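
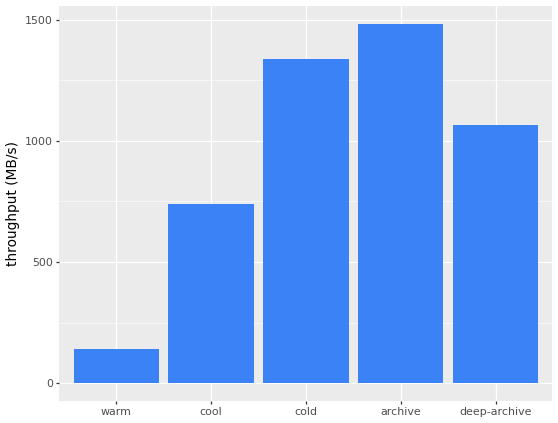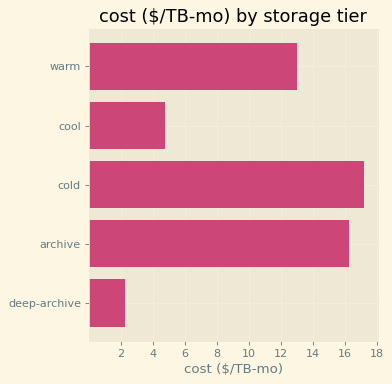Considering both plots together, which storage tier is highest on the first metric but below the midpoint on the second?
deep-archive

Chart 2 median cost ($/TB-mo) ≈ 14; below-median storage tiers: cool, deep-archive. Among those, deep-archive has the highest throughput (MB/s) (≈ 1000).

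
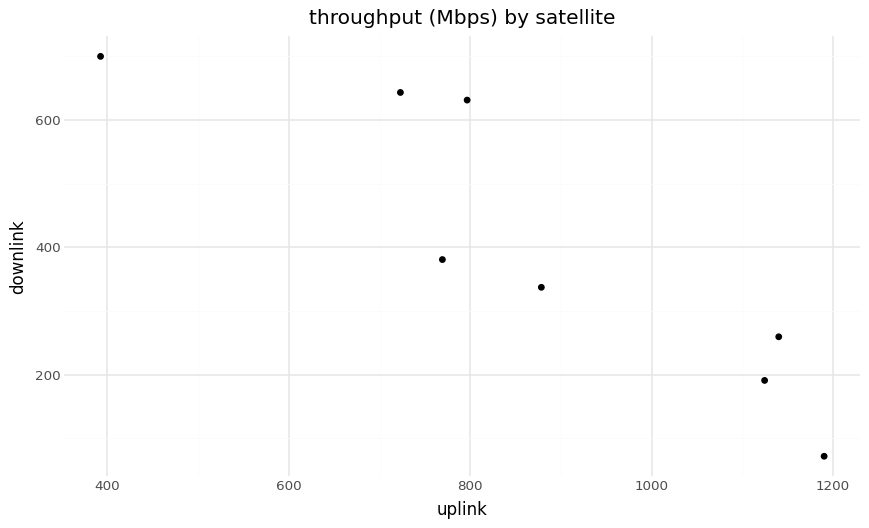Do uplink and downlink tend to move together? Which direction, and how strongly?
negative, strong

Points are negatively correlated; strong (|r| ≈ 0.9).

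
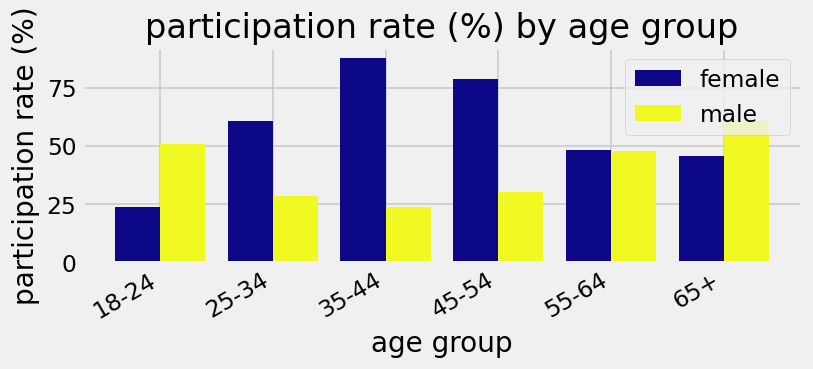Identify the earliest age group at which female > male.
25-34

18-24: female ≈ 20 vs male ≈ 50 (not yet); 25-34: female ≈ 60 vs male ≈ 30 (first crossover).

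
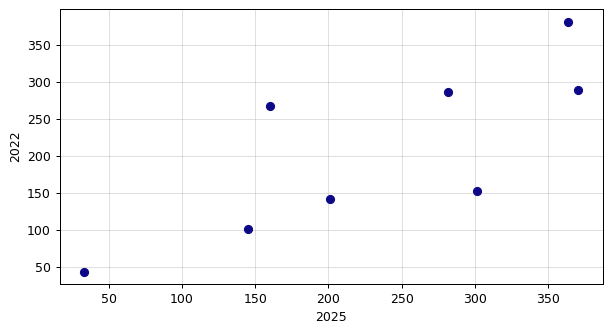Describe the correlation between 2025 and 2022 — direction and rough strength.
positive, strong

Points are positively correlated; strong (|r| ≈ 0.8).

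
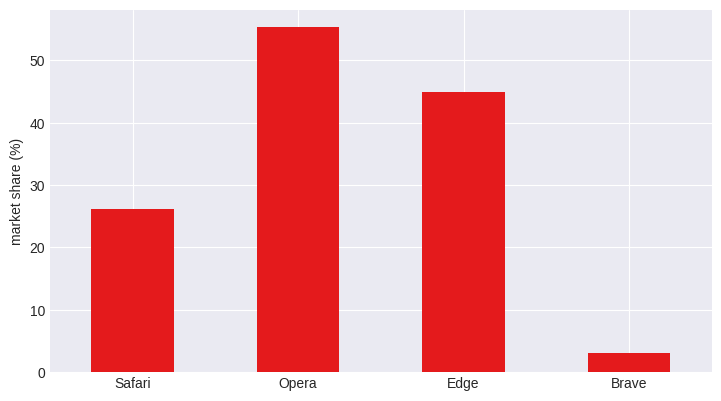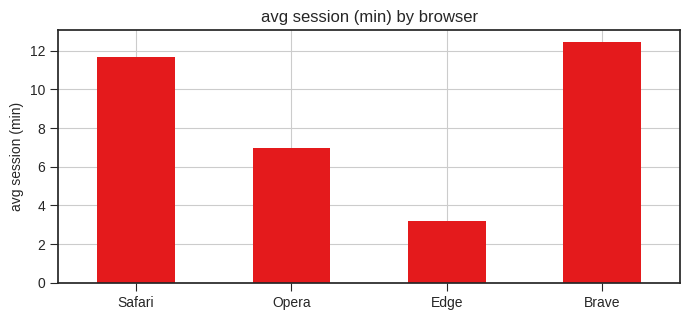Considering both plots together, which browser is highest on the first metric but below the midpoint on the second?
Chart 2 median avg session (min) ≈ 10; below-median browsers: Opera, Edge. Among those, Opera has the highest market share (%) (≈ 60).

Opera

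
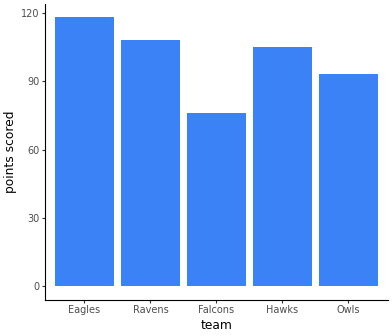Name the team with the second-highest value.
Ravens

Top 3: Eagles ≈ 120, Ravens ≈ 110, Hawks ≈ 100.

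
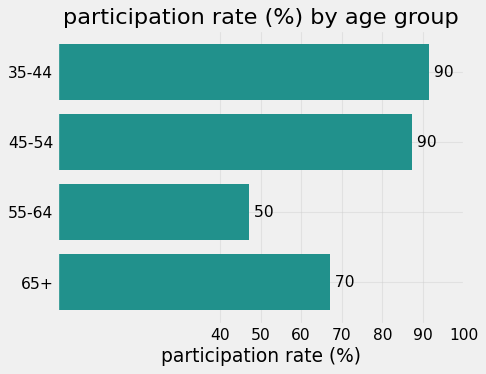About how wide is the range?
≈ 40

Max 35-44 ≈ 90, min 55-64 ≈ 50; range ≈ 40.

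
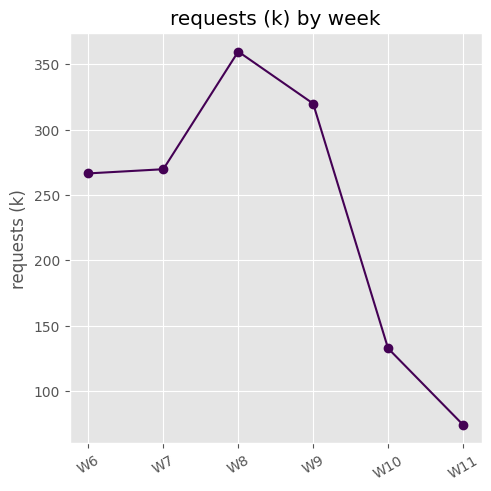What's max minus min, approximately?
Max W8 ≈ 350, min W11 ≈ 75; range ≈ 275.

≈ 275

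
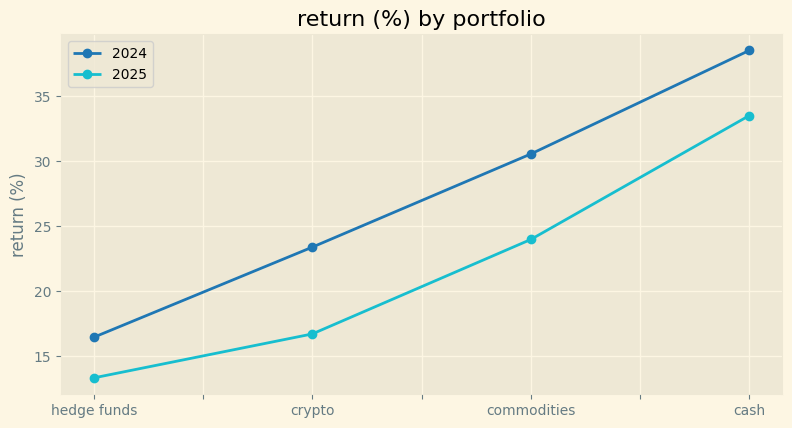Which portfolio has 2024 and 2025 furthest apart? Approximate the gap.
crypto: 2024 ≈ 25, 2025 ≈ 15 → gap ≈ 10. Next-largest (commodities) is only ≈ 5.

crypto, ≈ 10 %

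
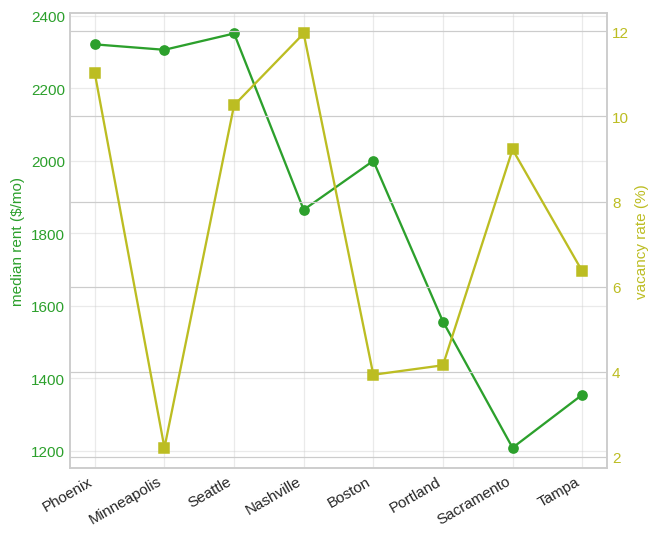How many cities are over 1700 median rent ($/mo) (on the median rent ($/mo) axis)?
Above 1700: Phoenix, Minneapolis, Seattle, Nashville, Boston.

5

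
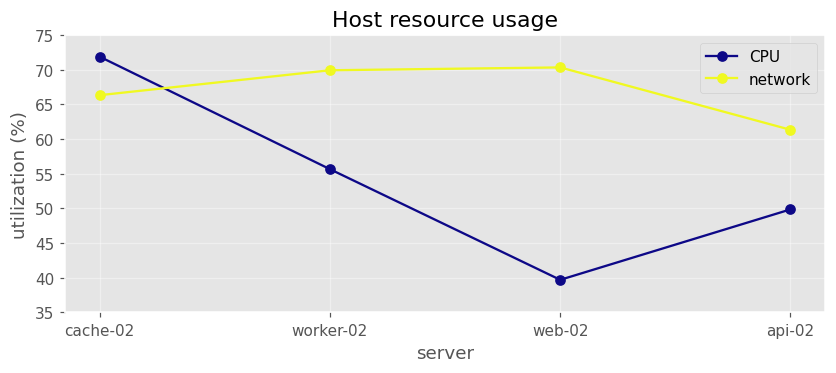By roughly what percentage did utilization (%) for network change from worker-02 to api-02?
≈ -14.3%

worker-02 ≈ 70, api-02 ≈ 60; (60 − 70) / 70 ≈ -14.3%.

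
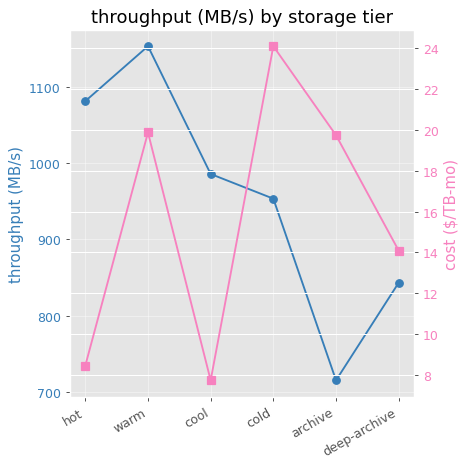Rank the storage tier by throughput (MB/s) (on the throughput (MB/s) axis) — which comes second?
Top 3 (on the throughput (MB/s) axis): warm ≈ 1150, hot ≈ 1100, cool ≈ 1000.

hot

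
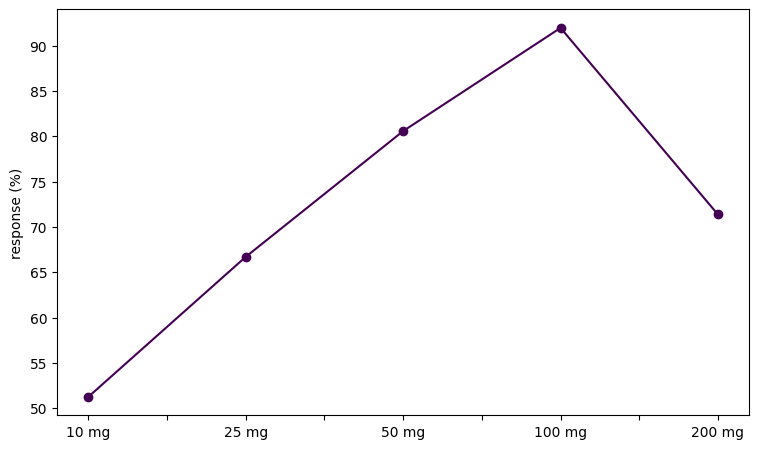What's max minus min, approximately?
Max 100 mg ≈ 90, min 10 mg ≈ 50; range ≈ 40.

≈ 40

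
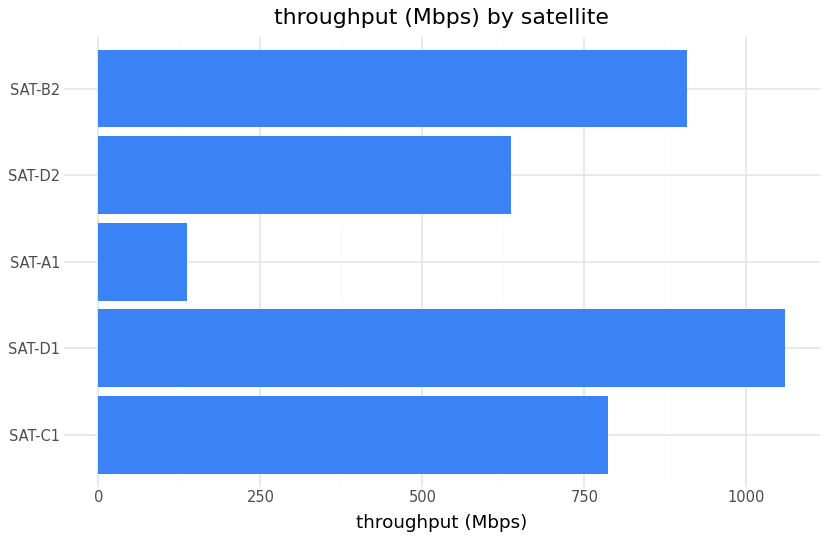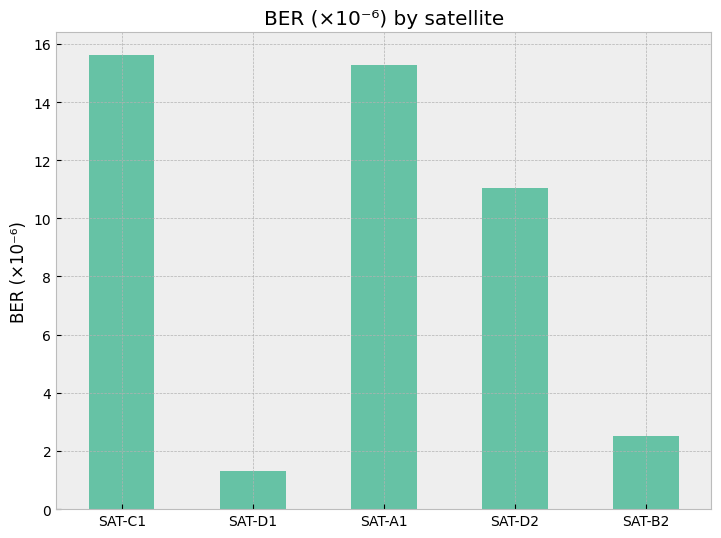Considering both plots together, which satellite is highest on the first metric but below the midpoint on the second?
Chart 2 median BER (×10⁻⁶) ≈ 12; below-median satellites: SAT-D1, SAT-B2. Among those, SAT-D1 has the highest throughput (Mbps) (≈ 1100).

SAT-D1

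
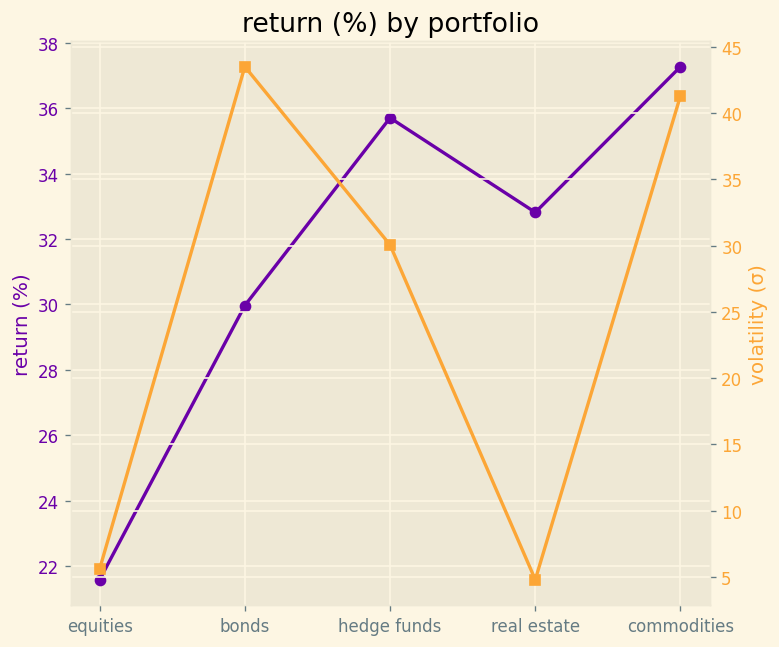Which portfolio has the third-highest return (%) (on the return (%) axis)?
Top 4 (on the return (%) axis): commodities ≈ 38, hedge funds ≈ 36, real estate ≈ 32, bonds ≈ 30.

real estate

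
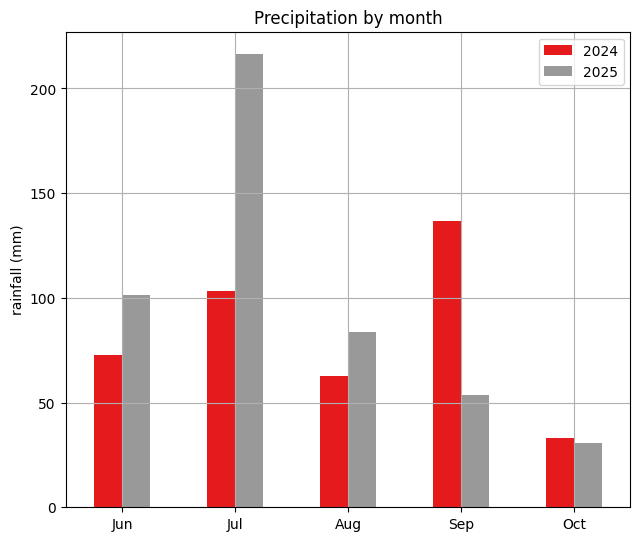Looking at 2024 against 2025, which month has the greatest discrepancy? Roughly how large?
Jul, ≈ 120 mm

Jul: 2024 ≈ 100, 2025 ≈ 220 → gap ≈ 120. Next-largest (Sep) is only ≈ 80.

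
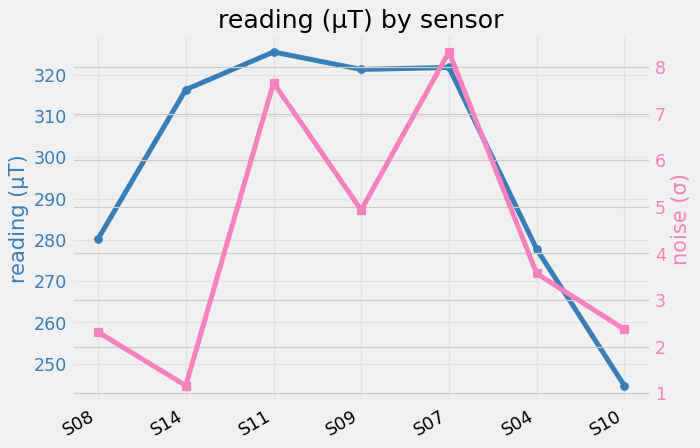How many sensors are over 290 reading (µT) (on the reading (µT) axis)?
Above 290: S14, S11, S09, S07.

4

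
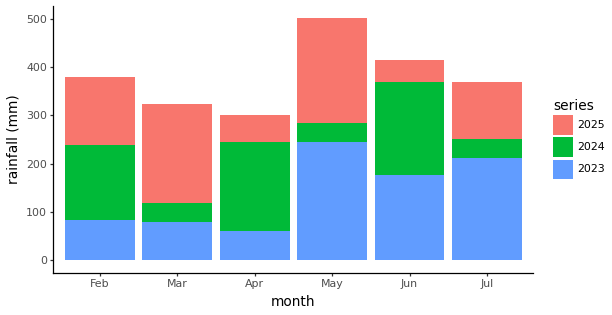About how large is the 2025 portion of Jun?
2025 top ≈ 400, bottom ≈ 350; segment ≈ 50.

≈ 50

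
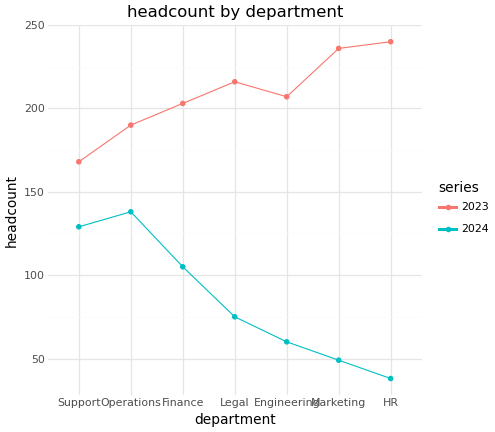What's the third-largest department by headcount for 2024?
Top 4 for 2024: Operations ≈ 140, Support ≈ 120, Finance ≈ 100, Legal ≈ 80.

Finance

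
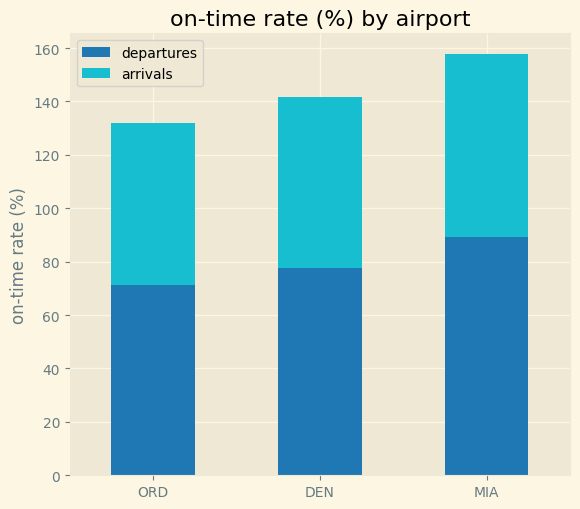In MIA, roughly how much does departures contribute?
departures top ≈ 80, bottom ≈ 0; segment ≈ 80.

≈ 80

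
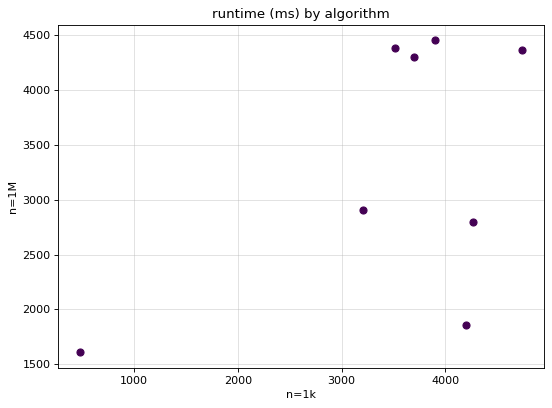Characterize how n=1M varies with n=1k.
Points are positively correlated; moderate (|r| ≈ 0.5).

positive, moderate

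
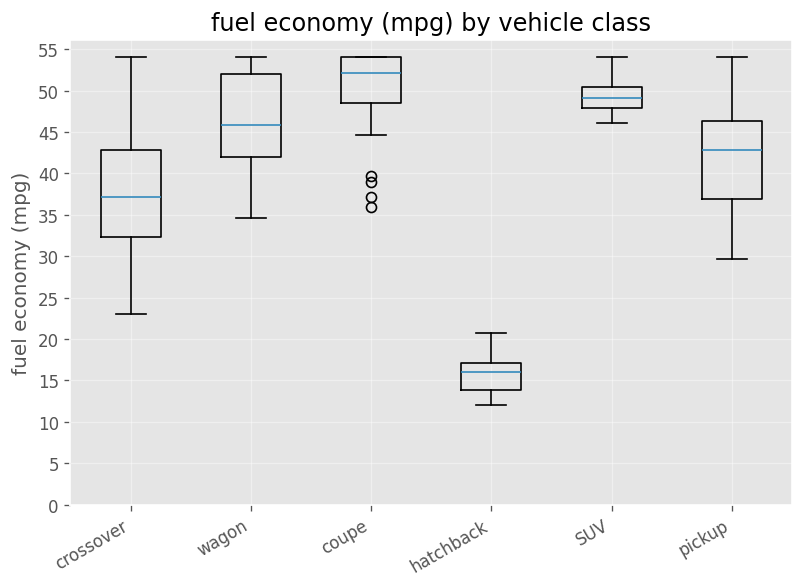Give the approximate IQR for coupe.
≈ 5

Q3 ≈ 55, Q1 ≈ 50; IQR ≈ 5.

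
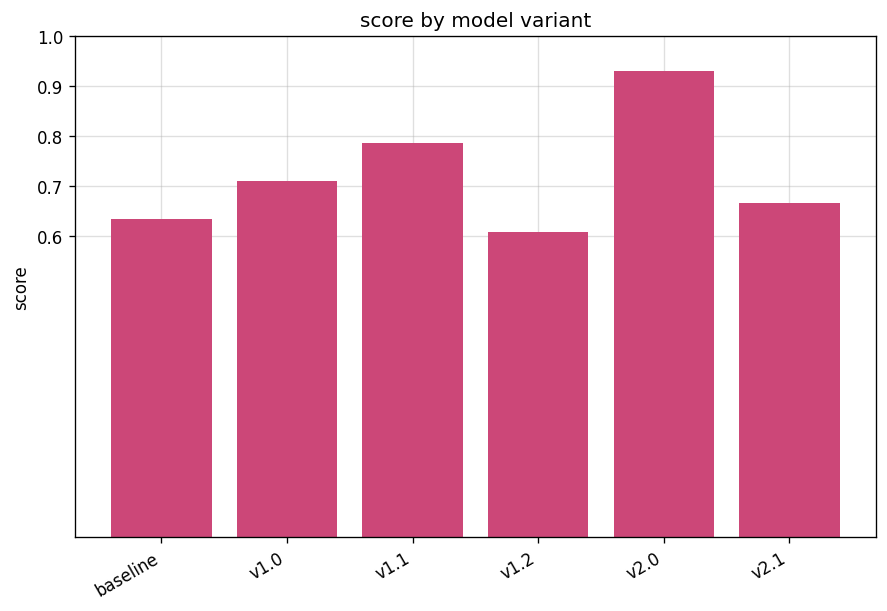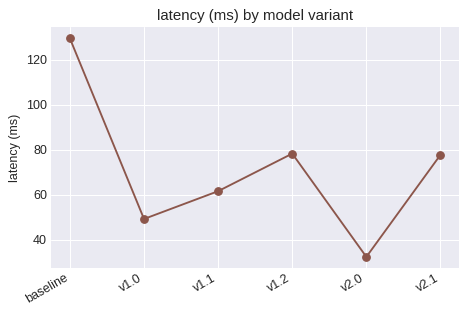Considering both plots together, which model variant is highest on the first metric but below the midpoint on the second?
v2.0

Chart 2 median latency (ms) ≈ 60; below-median model variants: v1.0, v1.1, v2.0. Among those, v2.0 has the highest score (≈ 0.9).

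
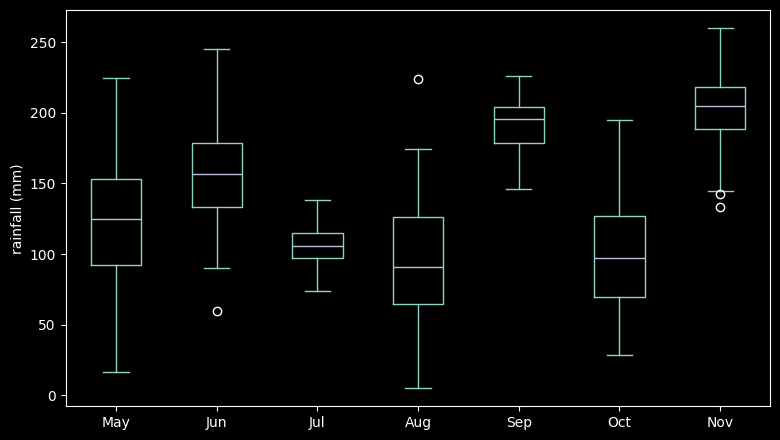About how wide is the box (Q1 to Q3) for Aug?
≈ 70

Q3 ≈ 130, Q1 ≈ 60; IQR ≈ 70.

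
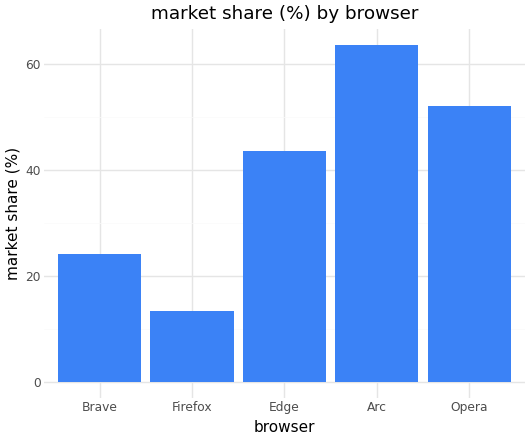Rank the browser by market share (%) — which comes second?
Opera

Top 3: Arc ≈ 60, Opera ≈ 50, Edge ≈ 40.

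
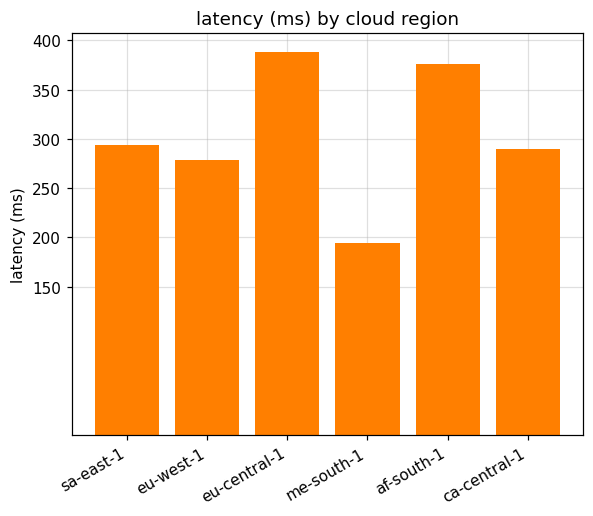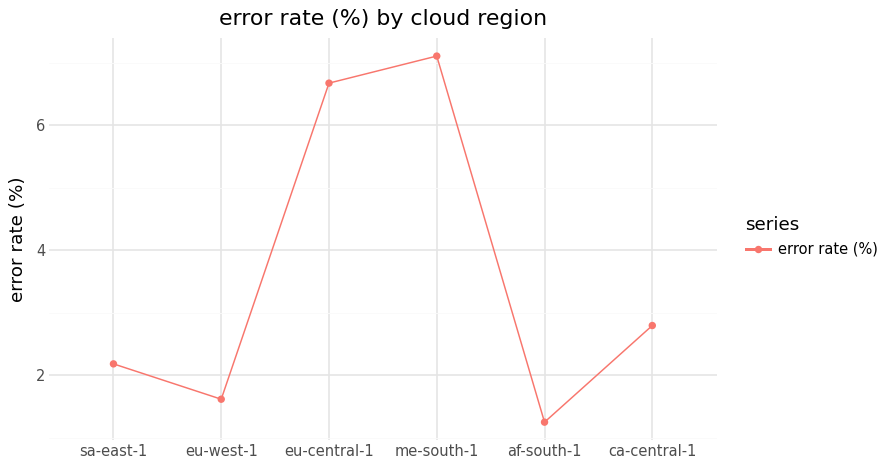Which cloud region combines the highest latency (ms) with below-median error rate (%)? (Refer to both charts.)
af-south-1

Chart 2 median error rate (%) ≈ 2; below-median cloud regions: sa-east-1, eu-west-1, af-south-1. Among those, af-south-1 has the highest latency (ms) (≈ 400).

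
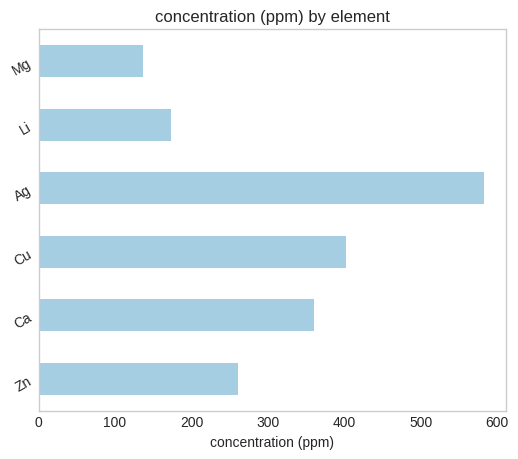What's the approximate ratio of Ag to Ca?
≈ 1.71×

Ag ≈ 600, Ca ≈ 350; 600/350 ≈ 1.71.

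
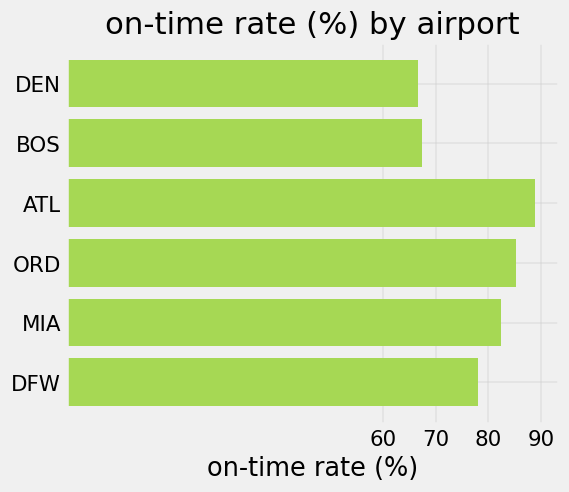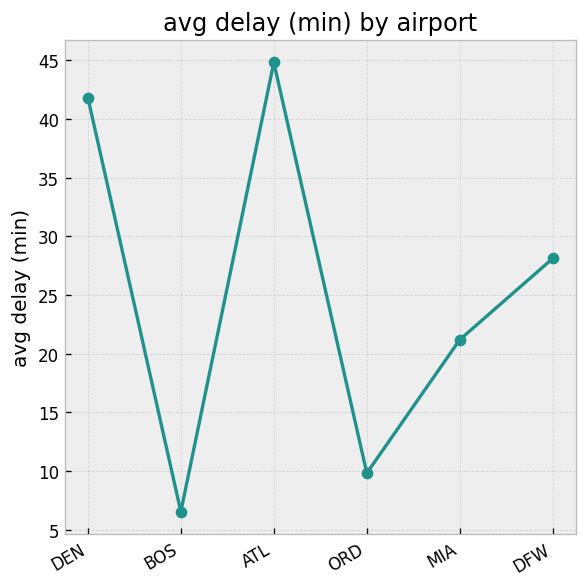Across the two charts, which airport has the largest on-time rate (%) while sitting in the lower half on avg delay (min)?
Chart 2 median avg delay (min) ≈ 25; below-median airports: BOS, ORD, MIA. Among those, ORD has the highest on-time rate (%) (≈ 90).

ORD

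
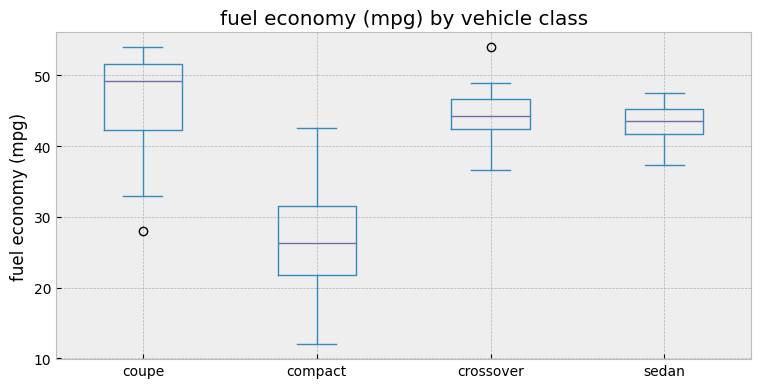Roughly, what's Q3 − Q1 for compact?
Q3 ≈ 32, Q1 ≈ 22; IQR ≈ 10.

≈ 10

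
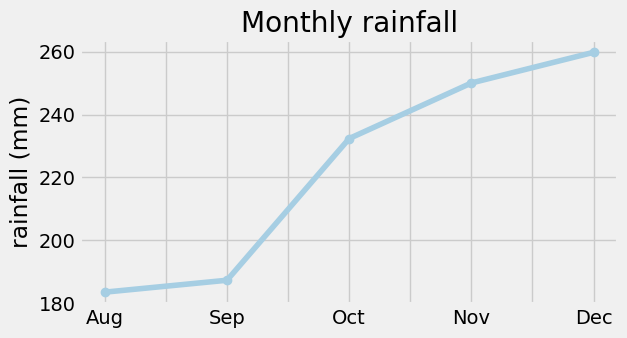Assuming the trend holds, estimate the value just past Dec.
≈ 275

Last three: 230, 250, 260 → slope ≈ 15/step → next ≈ 275.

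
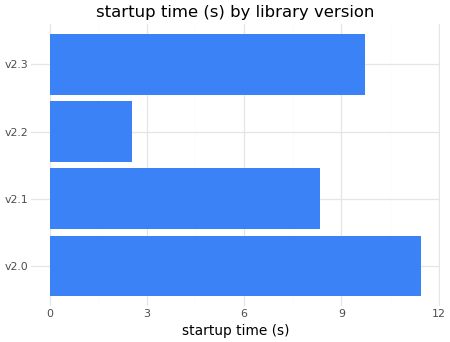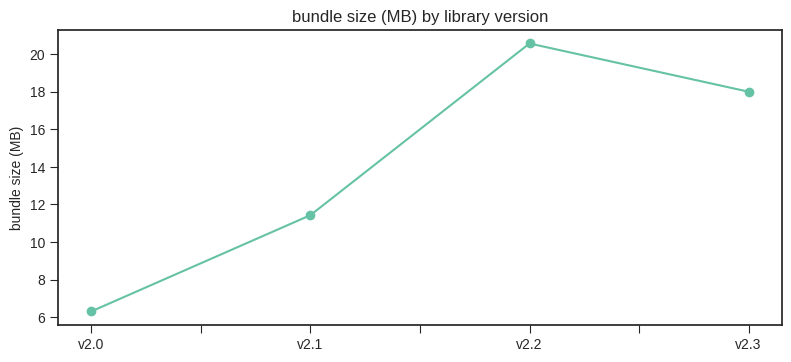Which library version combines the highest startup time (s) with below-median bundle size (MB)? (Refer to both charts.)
Chart 2 median bundle size (MB) ≈ 14; below-median library versions: v2.0, v2.1. Among those, v2.0 has the highest startup time (s) (≈ 12).

v2.0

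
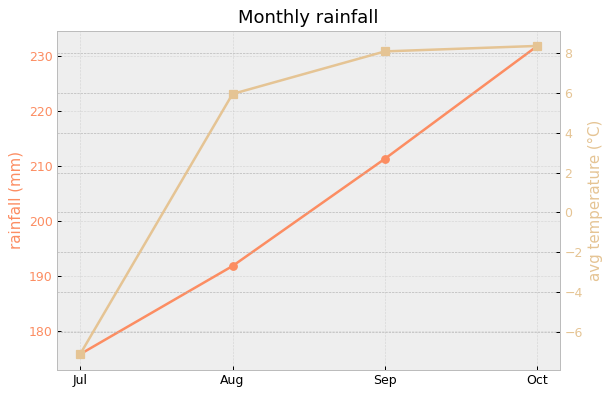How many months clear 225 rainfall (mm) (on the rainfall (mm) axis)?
1

Above 225: Oct.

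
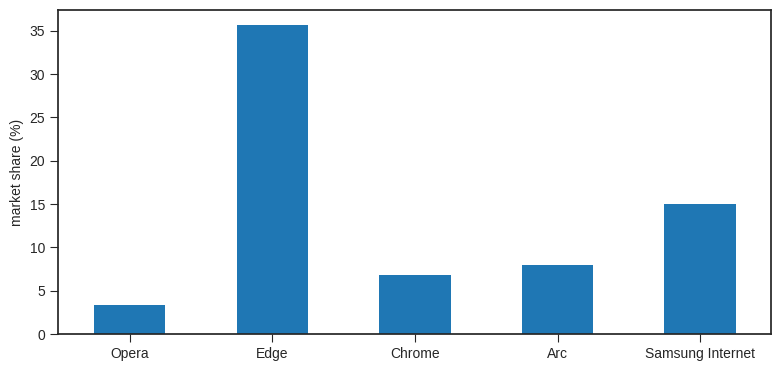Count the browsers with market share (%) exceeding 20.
Above 20: Edge.

1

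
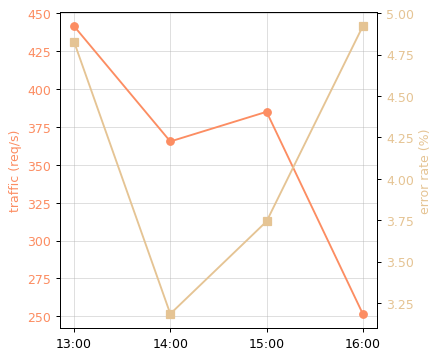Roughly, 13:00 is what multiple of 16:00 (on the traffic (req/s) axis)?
13:00 ≈ 440, 16:00 ≈ 260; 440/260 ≈ 1.69.

≈ 1.69×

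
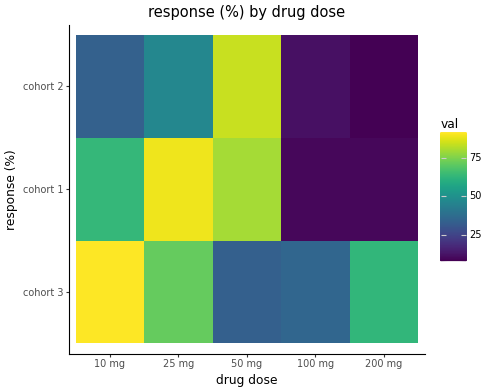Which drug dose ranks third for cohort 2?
Top 4 for cohort 2: 50 mg ≈ 80, 25 mg ≈ 50, 10 mg ≈ 30, 100 mg ≈ 10.

10 mg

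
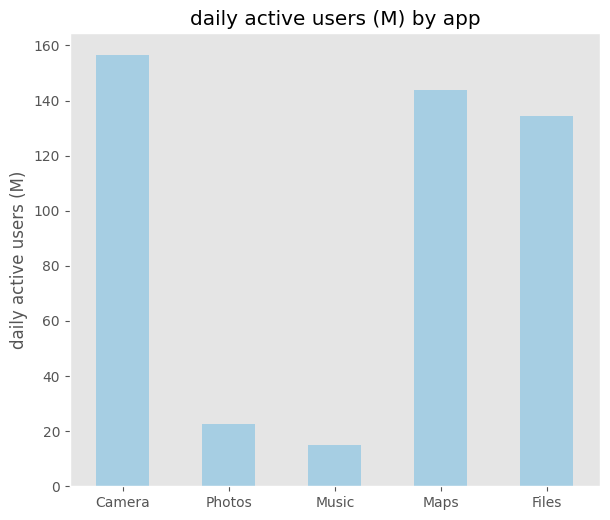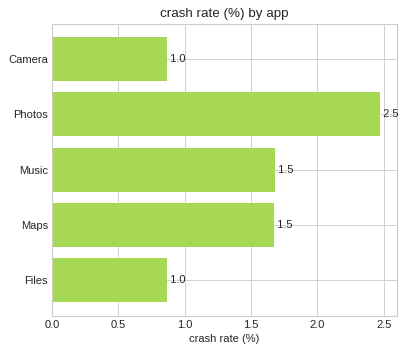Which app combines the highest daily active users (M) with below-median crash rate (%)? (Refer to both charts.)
Chart 2 median crash rate (%) ≈ 1.5; below-median apps: Camera, Files. Among those, Camera has the highest daily active users (M) (≈ 160).

Camera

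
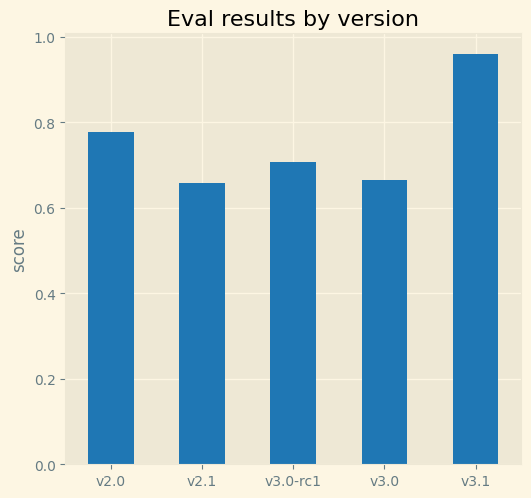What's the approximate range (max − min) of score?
≈ 0.3

Max v3.1 ≈ 1.0, min v2.1 ≈ 0.7; range ≈ 0.3.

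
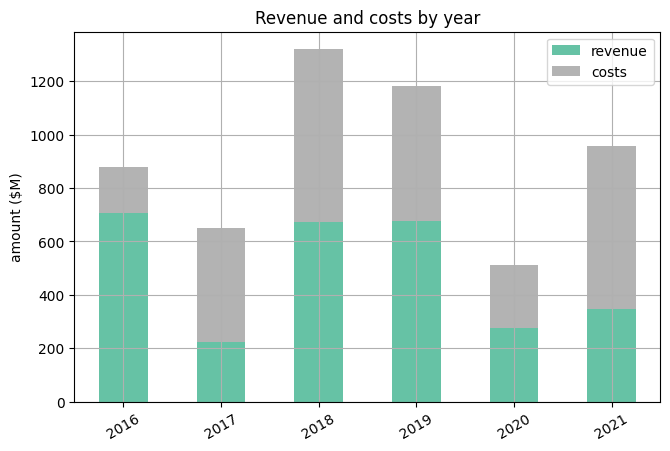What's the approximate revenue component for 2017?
revenue top ≈ 200, bottom ≈ 0; segment ≈ 200.

≈ 200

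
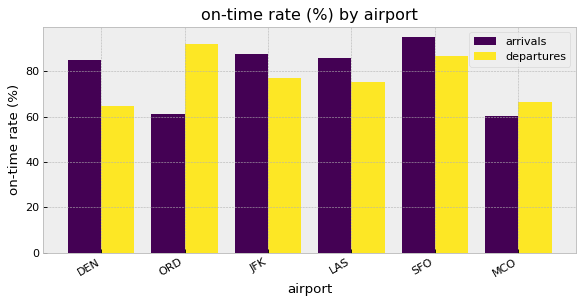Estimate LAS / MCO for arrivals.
LAS ≈ 90, MCO ≈ 60; 90/60 ≈ 1.5.

≈ 1.5×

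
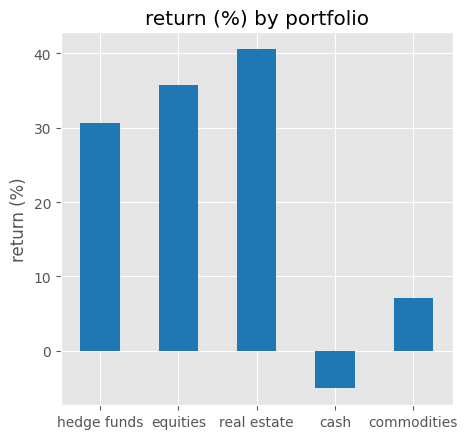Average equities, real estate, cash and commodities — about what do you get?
≈ 19

(35 + 40 + -5 + 5) / 4 ≈ 19.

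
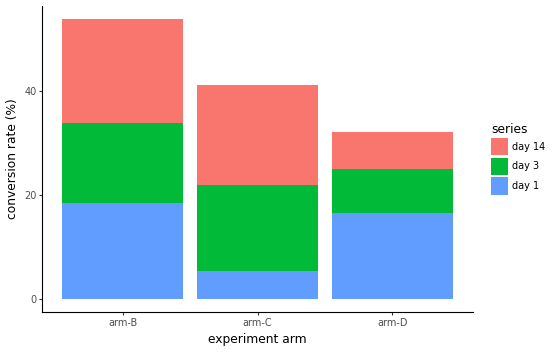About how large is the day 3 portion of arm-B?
≈ 15

day 3 top ≈ 35, bottom ≈ 20; segment ≈ 15.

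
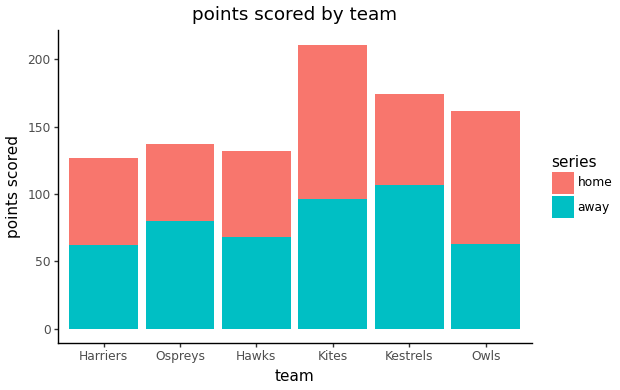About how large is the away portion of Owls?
away top ≈ 60, bottom ≈ 0; segment ≈ 60.

≈ 60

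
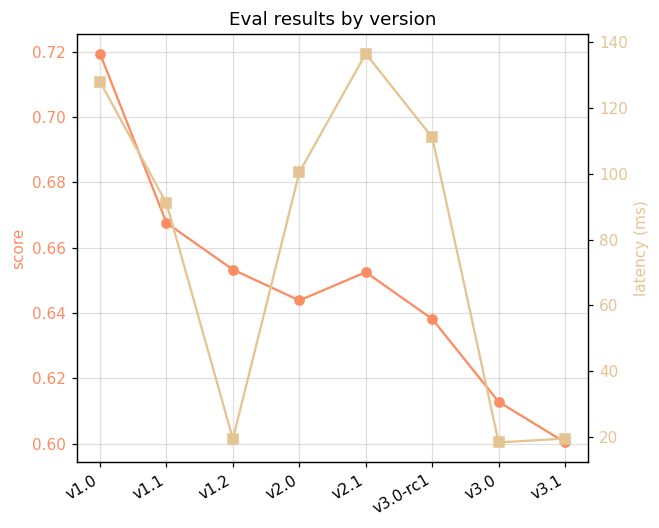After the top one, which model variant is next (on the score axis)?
Top 3 (on the score axis): v1.0 ≈ 0.72, v1.1 ≈ 0.67, v1.2 ≈ 0.65.

v1.1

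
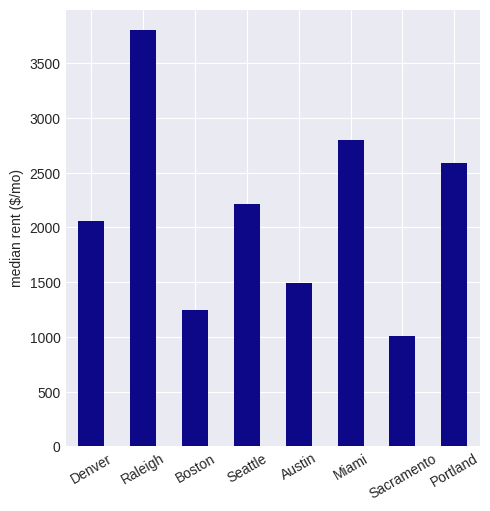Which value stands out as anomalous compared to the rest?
Raleigh ≈ 4000; the rest sit between ≈ 1000 and ≈ 3000.

Raleigh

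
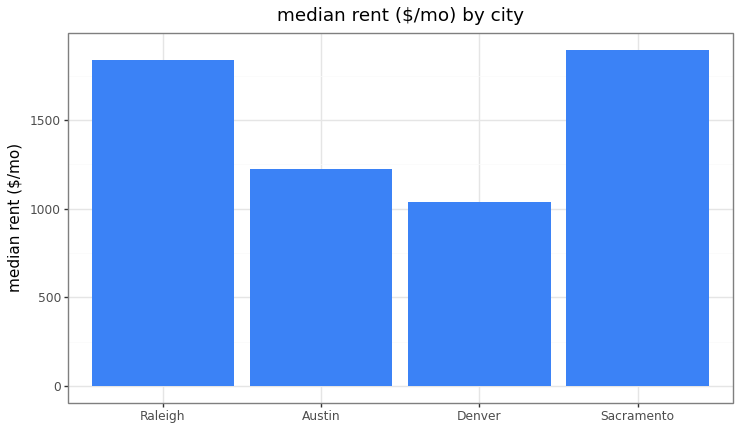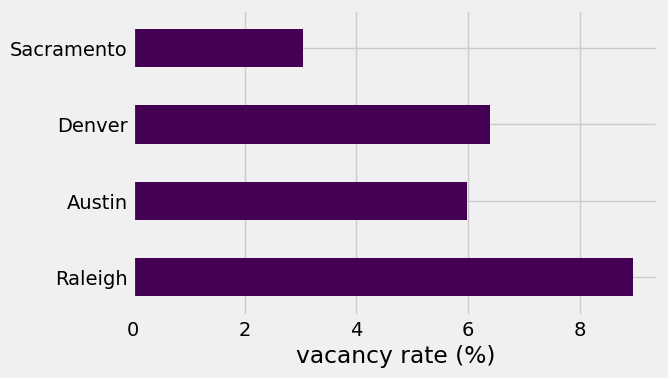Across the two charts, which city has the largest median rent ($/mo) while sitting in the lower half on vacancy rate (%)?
Sacramento

Chart 2 median vacancy rate (%) ≈ 6; below-median cities: Austin, Sacramento. Among those, Sacramento has the highest median rent ($/mo) (≈ 1800).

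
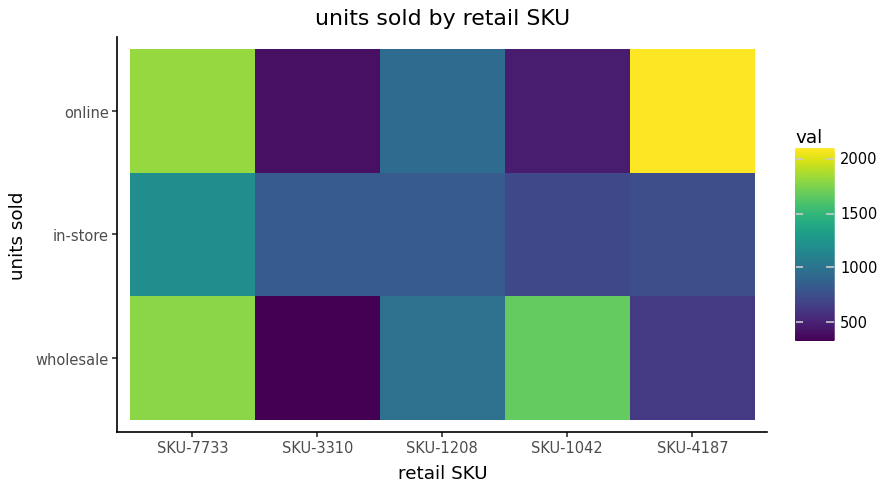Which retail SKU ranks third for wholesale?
SKU-1208

Top 4 for wholesale: SKU-7733 ≈ 1800, SKU-1042 ≈ 1600, SKU-1208 ≈ 1000, SKU-4187 ≈ 600.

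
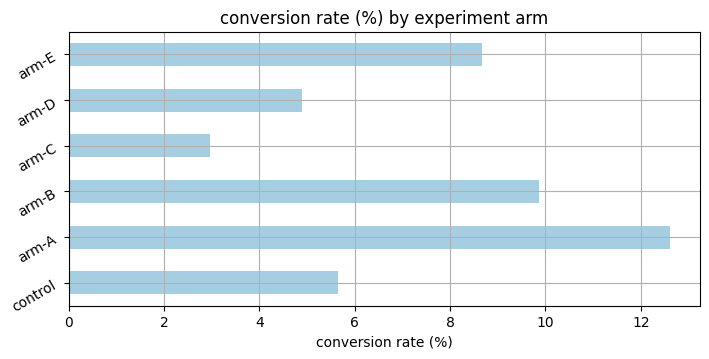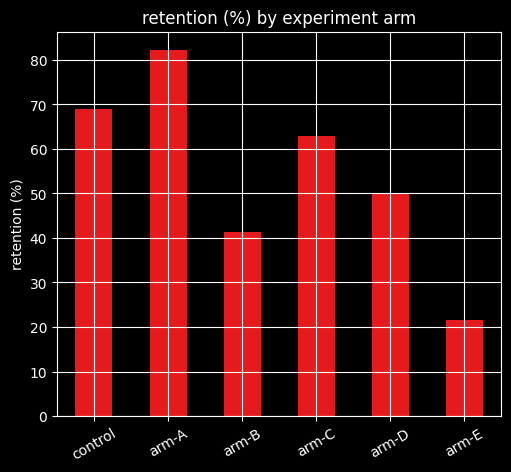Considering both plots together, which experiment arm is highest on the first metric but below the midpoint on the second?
arm-B

Chart 2 median retention (%) ≈ 60; below-median experiment arms: arm-B, arm-D, arm-E. Among those, arm-B has the highest conversion rate (%) (≈ 10).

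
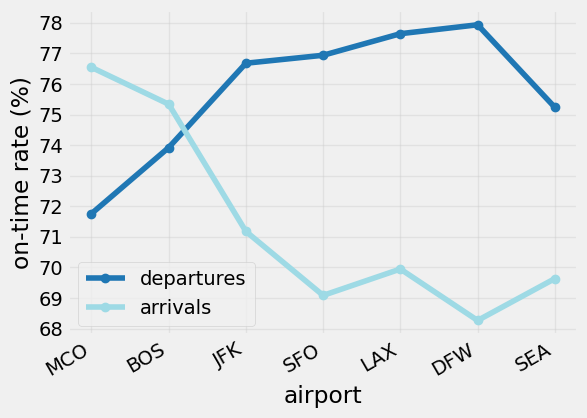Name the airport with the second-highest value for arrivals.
BOS

Top 3 for arrivals: MCO ≈ 77, BOS ≈ 75, JFK ≈ 71.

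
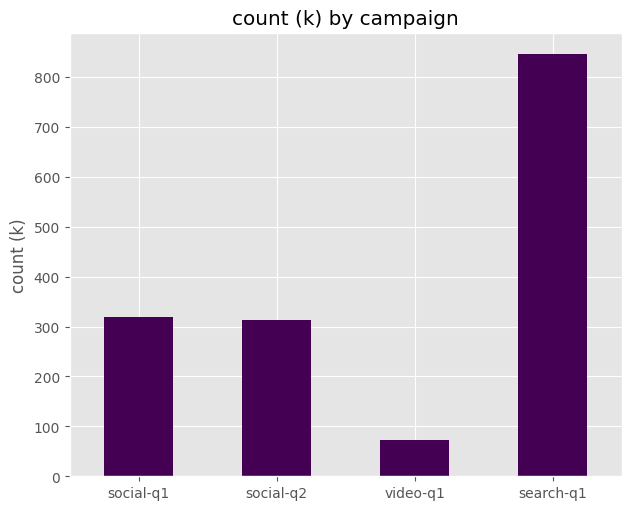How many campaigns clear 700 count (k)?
Above 700: search-q1.

1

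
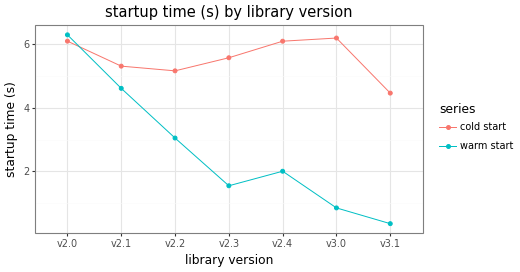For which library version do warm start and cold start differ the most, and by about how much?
v3.0, ≈ 5.0 s

v3.0: warm start ≈ 1.0, cold start ≈ 6.0 → gap ≈ 5.0. Next-largest (v3.1) is only ≈ 4.0.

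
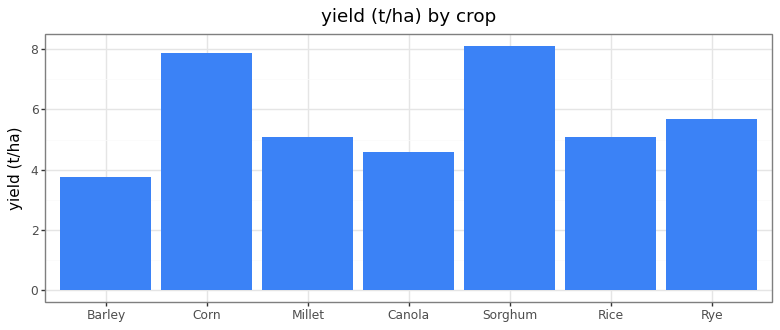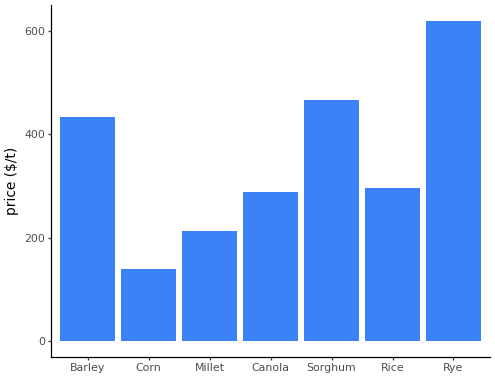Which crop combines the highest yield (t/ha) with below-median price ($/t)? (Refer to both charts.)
Chart 2 median price ($/t) ≈ 300; below-median crops: Corn, Millet, Canola. Among those, Corn has the highest yield (t/ha) (≈ 8).

Corn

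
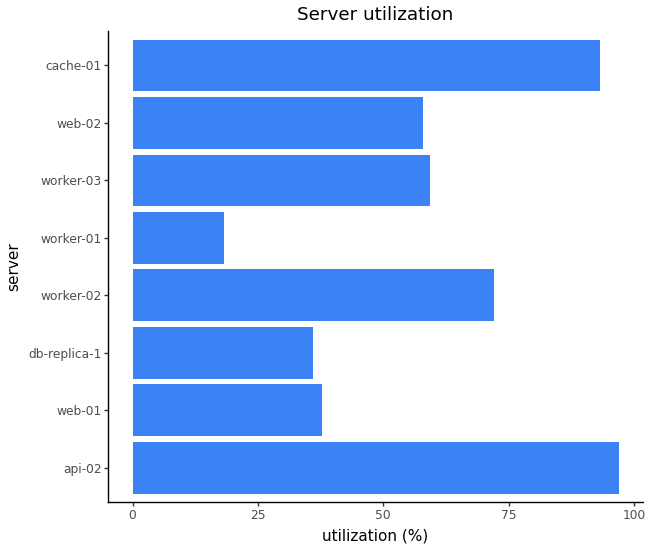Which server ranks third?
worker-02

Top 4: api-02 ≈ 100, cache-01 ≈ 90, worker-02 ≈ 70, worker-03 ≈ 60.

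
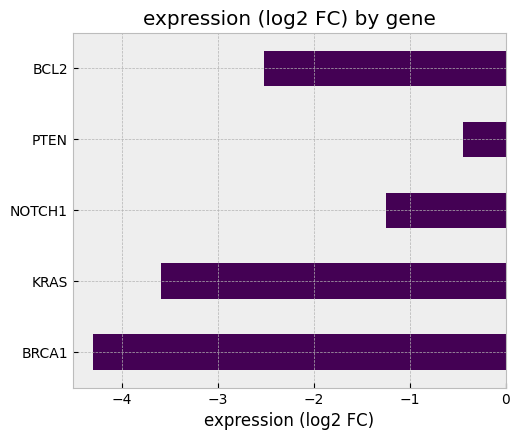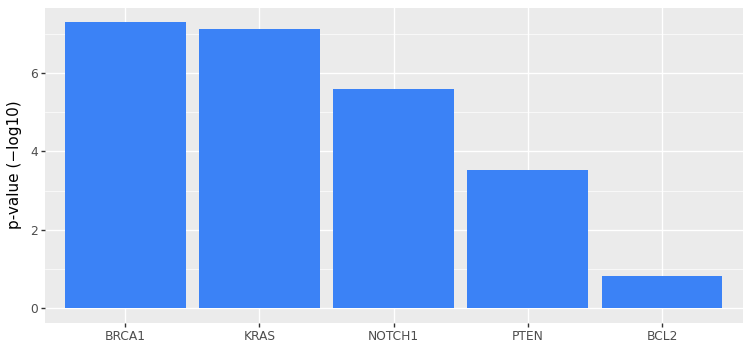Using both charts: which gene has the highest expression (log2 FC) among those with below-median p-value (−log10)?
Chart 2 median p-value (−log10) ≈ 6; below-median genes: PTEN, BCL2. Among those, PTEN has the highest expression (log2 FC) (≈ 0).

PTEN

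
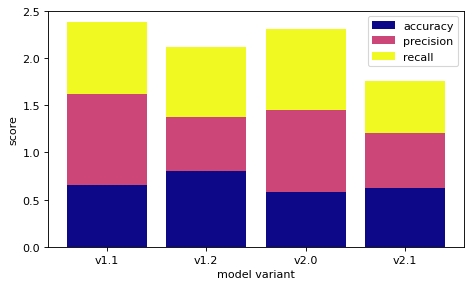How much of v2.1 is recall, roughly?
recall top ≈ 1.8, bottom ≈ 1.2; segment ≈ 0.6.

≈ 0.6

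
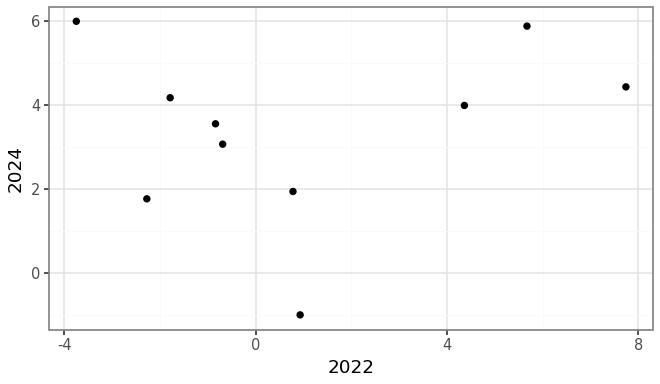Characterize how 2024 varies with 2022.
Points are roughly uncorrelated; weak (|r| ≈ 0.2).

no clear correlation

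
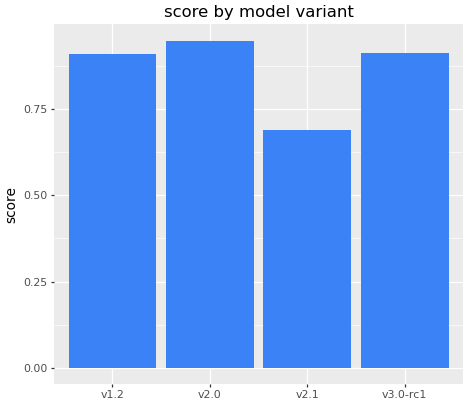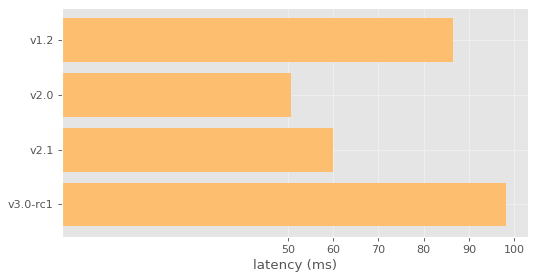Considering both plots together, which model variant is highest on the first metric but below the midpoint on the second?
Chart 2 median latency (ms) ≈ 70; below-median model variants: v2.0, v2.1. Among those, v2.0 has the highest score (≈ 0.9).

v2.0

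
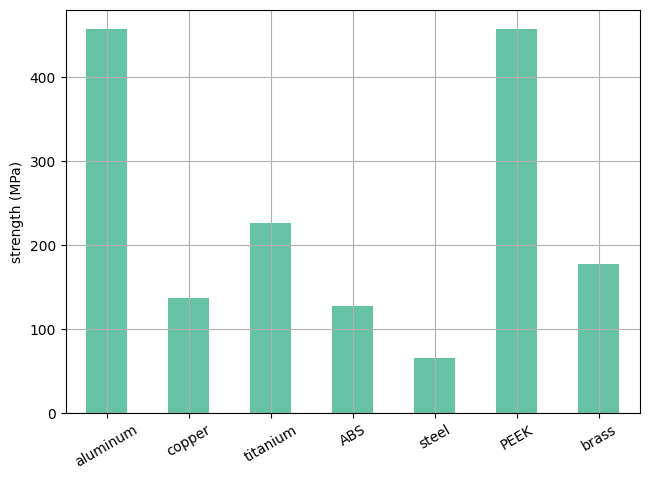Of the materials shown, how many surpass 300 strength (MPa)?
Above 300: aluminum, PEEK.

2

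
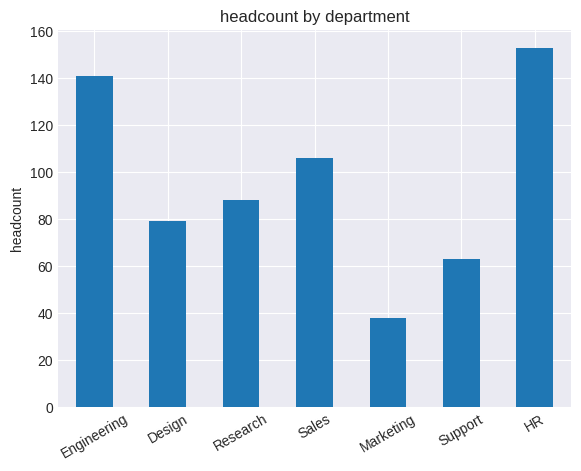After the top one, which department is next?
Top 3: HR ≈ 160, Engineering ≈ 140, Sales ≈ 100.

Engineering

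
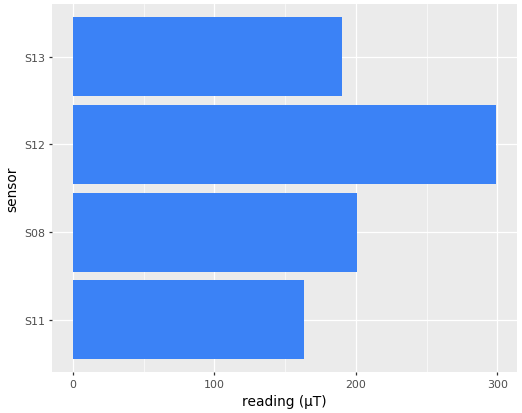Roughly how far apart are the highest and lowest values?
≈ 125

Max S12 ≈ 300, min S11 ≈ 175; range ≈ 125.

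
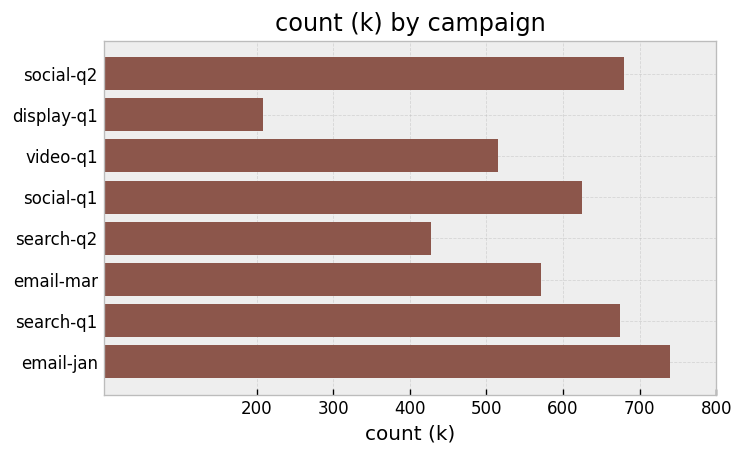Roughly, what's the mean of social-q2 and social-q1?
≈ 650

(700 + 600) / 2 ≈ 650.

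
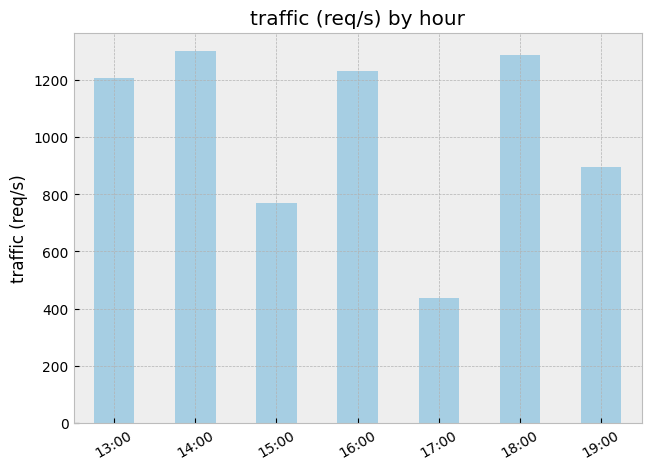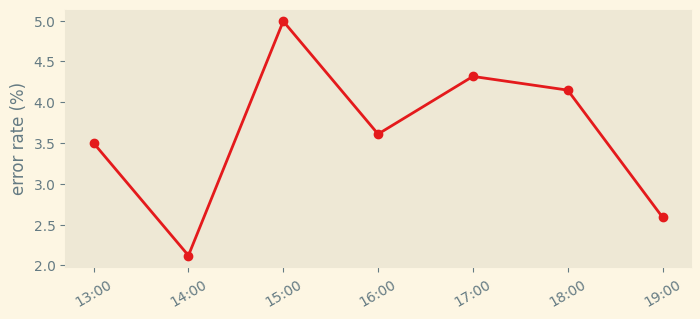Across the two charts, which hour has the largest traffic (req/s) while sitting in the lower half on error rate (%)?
Chart 2 median error rate (%) ≈ 3.5; below-median hours: 13:00, 14:00, 19:00. Among those, 14:00 has the highest traffic (req/s) (≈ 1400).

14:00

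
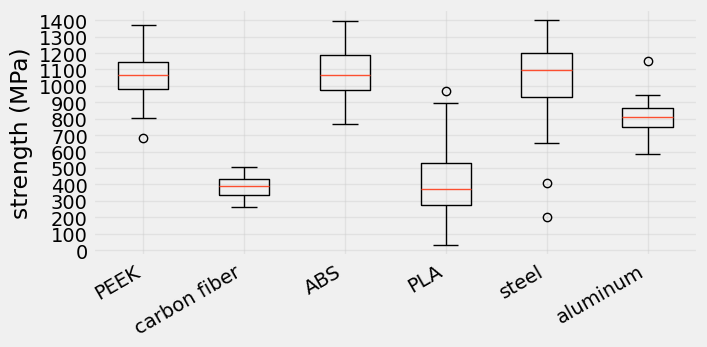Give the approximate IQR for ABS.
≈ 200

Q3 ≈ 1200, Q1 ≈ 1000; IQR ≈ 200.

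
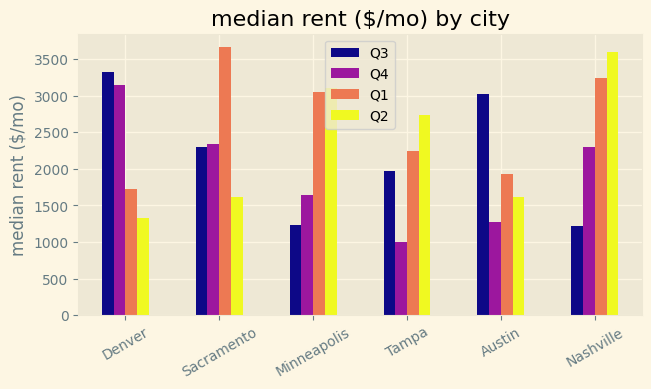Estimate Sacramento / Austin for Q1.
≈ 1.75×

Sacramento ≈ 3500, Austin ≈ 2000; 3500/2000 ≈ 1.75.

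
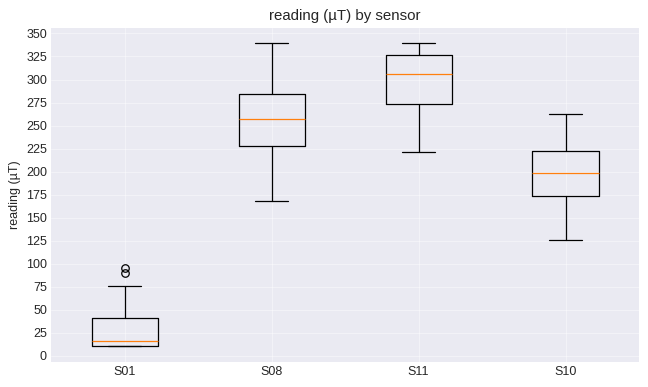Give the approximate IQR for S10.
≈ 50

Q3 ≈ 225, Q1 ≈ 175; IQR ≈ 50.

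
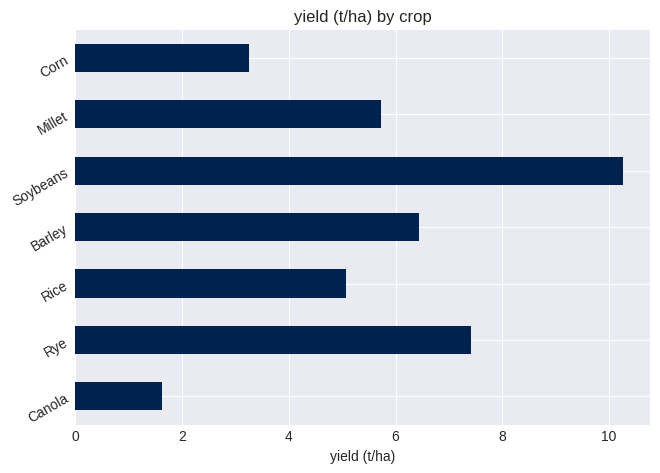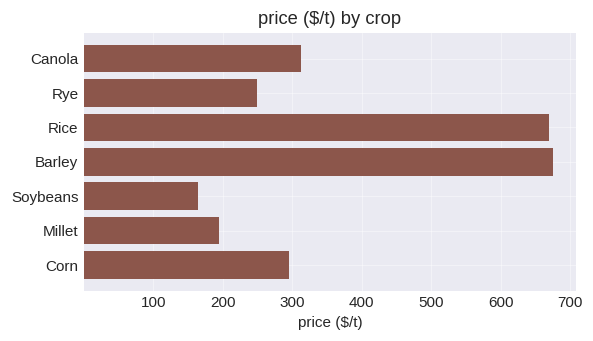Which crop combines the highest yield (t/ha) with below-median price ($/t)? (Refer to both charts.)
Chart 2 median price ($/t) ≈ 300; below-median crops: Rye, Soybeans, Millet. Among those, Soybeans has the highest yield (t/ha) (≈ 10).

Soybeans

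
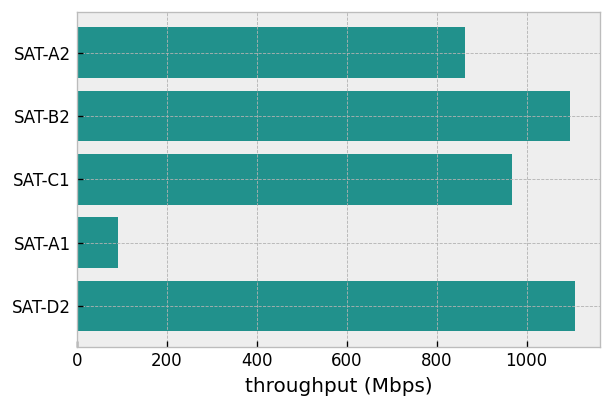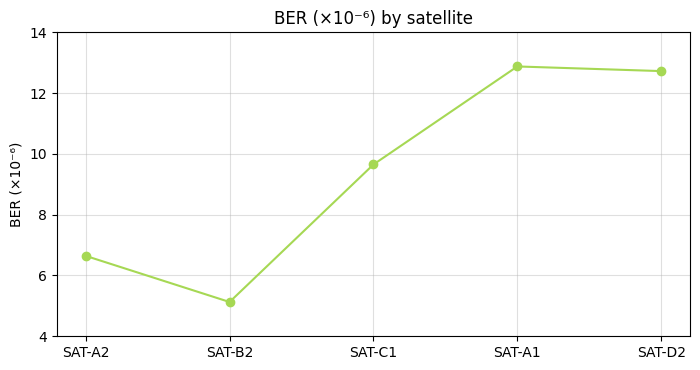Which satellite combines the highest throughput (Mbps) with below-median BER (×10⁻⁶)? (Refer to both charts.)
SAT-B2

Chart 2 median BER (×10⁻⁶) ≈ 10; below-median satellites: SAT-A2, SAT-B2. Among those, SAT-B2 has the highest throughput (Mbps) (≈ 1000).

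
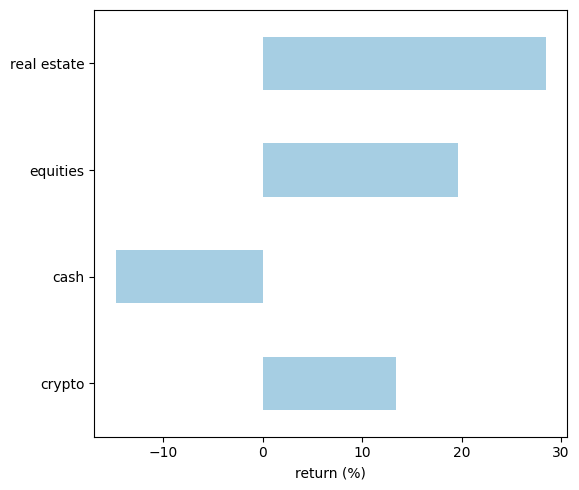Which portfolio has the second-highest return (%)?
Top 3: real estate ≈ 30, equities ≈ 20, crypto ≈ 15.

equities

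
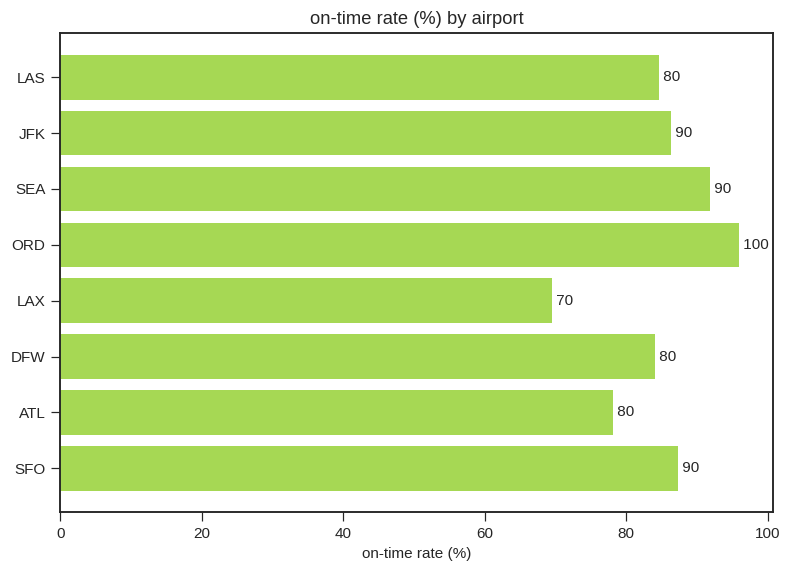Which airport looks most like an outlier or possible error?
LAX ≈ 70; the rest sit between ≈ 80 and ≈ 100.

LAX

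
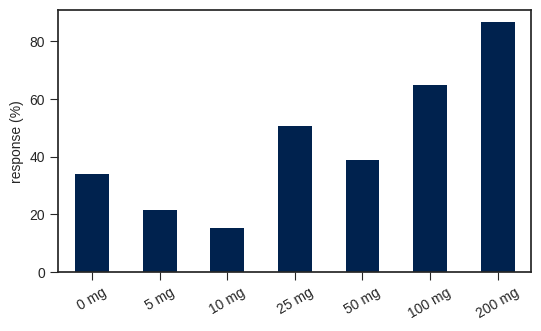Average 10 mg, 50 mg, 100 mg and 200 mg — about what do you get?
≈ 52

(20 + 40 + 60 + 90) / 4 ≈ 52.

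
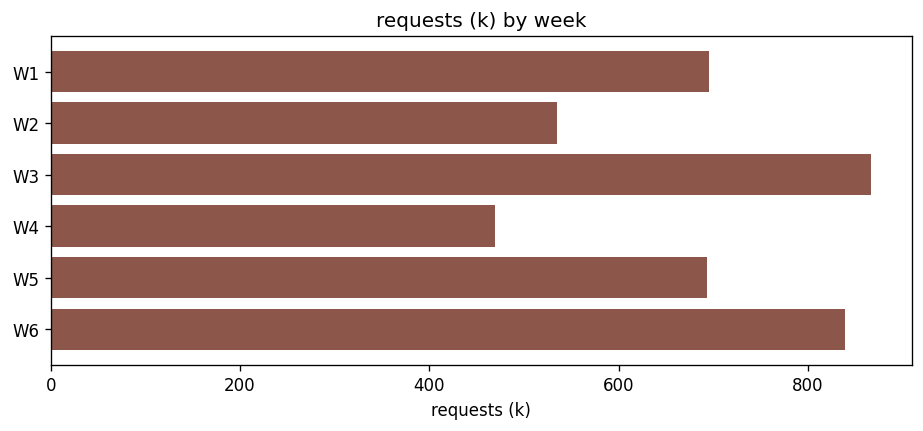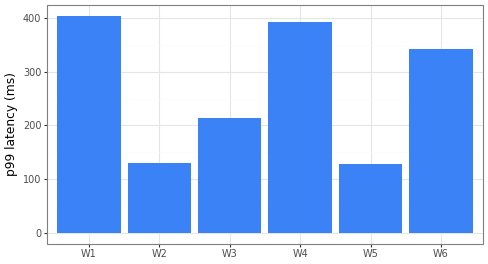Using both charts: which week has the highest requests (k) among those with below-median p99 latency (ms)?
Chart 2 median p99 latency (ms) ≈ 300; below-median weeks: W2, W3, W5. Among those, W3 has the highest requests (k) (≈ 900).

W3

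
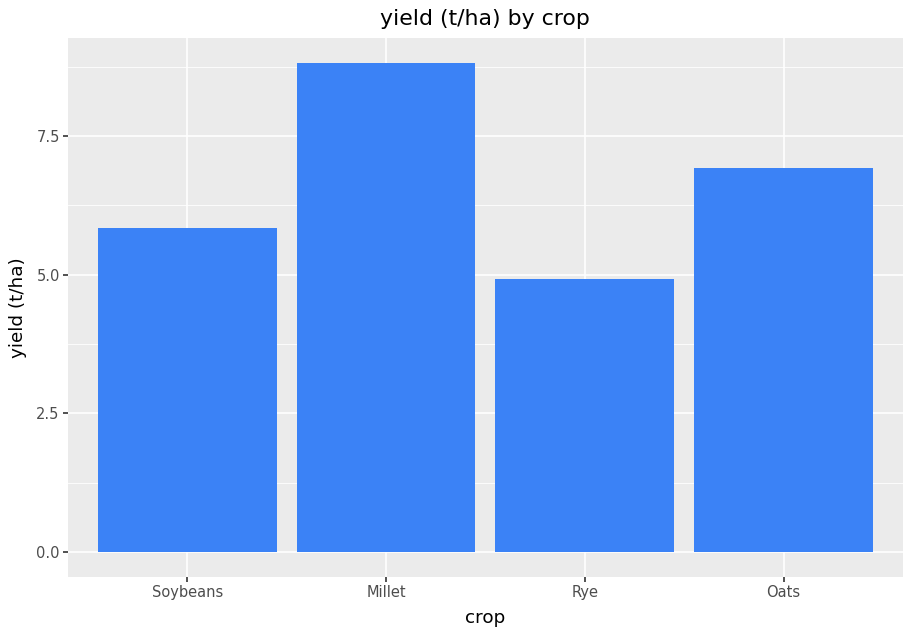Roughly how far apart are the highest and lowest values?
Max Millet ≈ 9, min Rye ≈ 5; range ≈ 4.

≈ 4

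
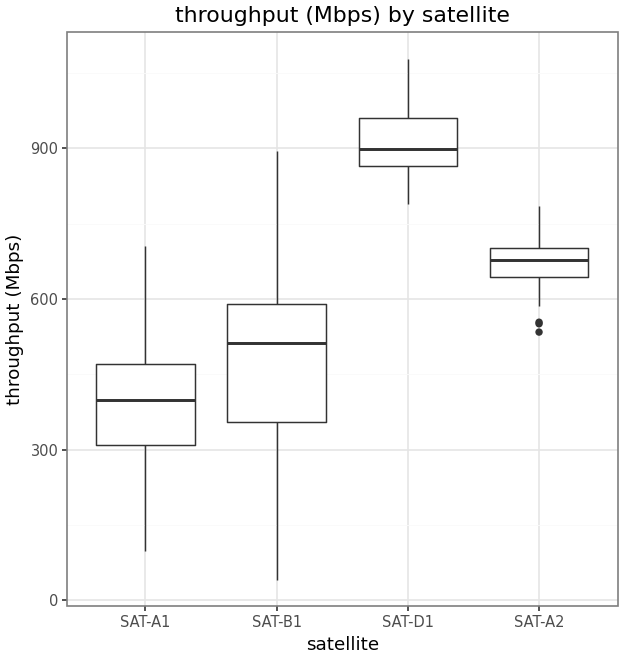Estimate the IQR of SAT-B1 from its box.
Q3 ≈ 600, Q1 ≈ 350; IQR ≈ 250.

≈ 250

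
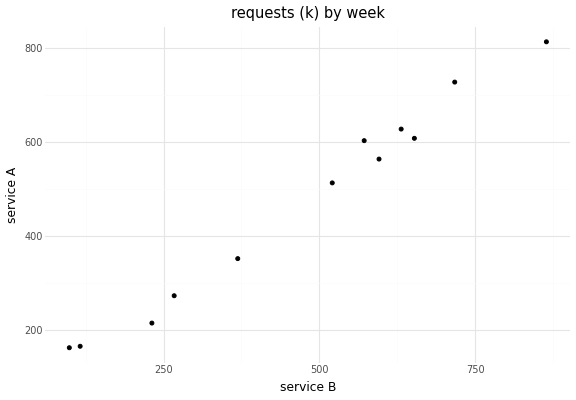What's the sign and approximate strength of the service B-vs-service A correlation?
positive, strong

Points are positively correlated; strong (|r| ≈ 1.0).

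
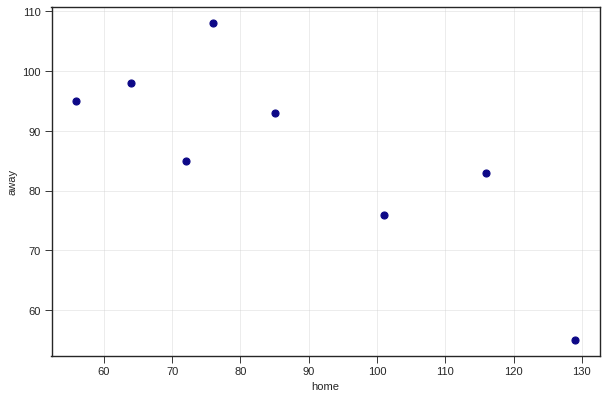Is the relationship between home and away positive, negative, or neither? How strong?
Points are negatively correlated; strong (|r| ≈ 0.8).

negative, strong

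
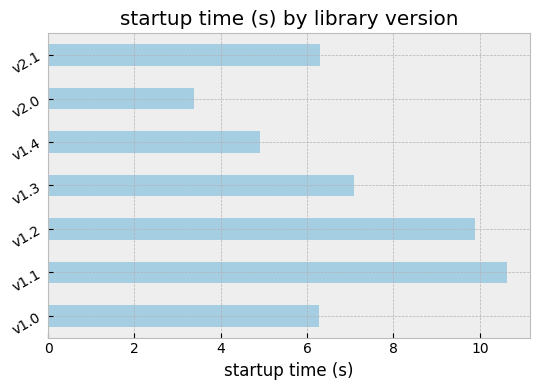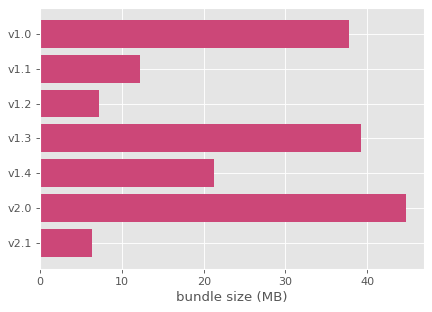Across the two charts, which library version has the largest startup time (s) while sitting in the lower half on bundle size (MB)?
v1.1

Chart 2 median bundle size (MB) ≈ 20; below-median library versions: v1.1, v1.2, v2.1. Among those, v1.1 has the highest startup time (s) (≈ 11).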